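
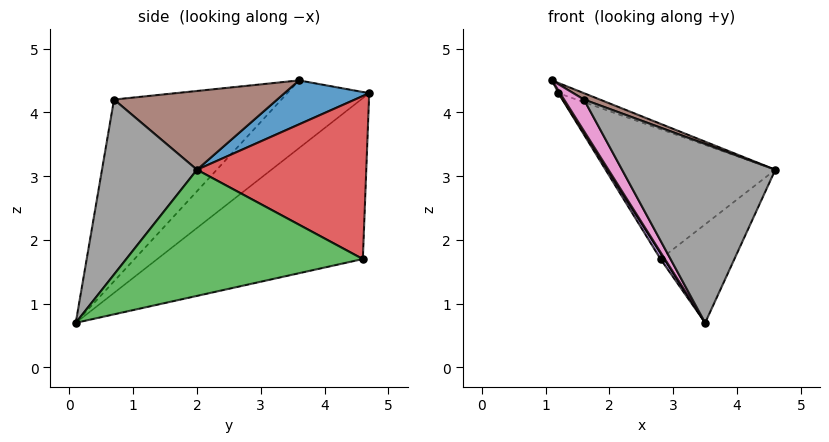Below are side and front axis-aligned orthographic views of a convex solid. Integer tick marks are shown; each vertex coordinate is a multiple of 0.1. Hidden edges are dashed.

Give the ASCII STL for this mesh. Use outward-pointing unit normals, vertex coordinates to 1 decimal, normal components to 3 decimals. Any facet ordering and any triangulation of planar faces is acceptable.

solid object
 facet normal 0.417 0.126 0.900
  outer loop
   vertex 1.2 4.7 4.3
   vertex 1.1 3.6 4.5
   vertex 4.6 2.0 3.1
  endloop
 endfacet
 facet normal -0.853 -0.017 -0.522
  outer loop
   vertex 1.2 4.7 4.3
   vertex 3.5 0.1 0.7
   vertex 1.1 3.6 4.5
  endloop
 endfacet
 facet normal 0.792 0.247 -0.559
  outer loop
   vertex 2.8 4.6 1.7
   vertex 4.6 2.0 3.1
   vertex 3.5 0.1 0.7
  endloop
 endfacet
 facet normal 0.654 0.656 0.377
  outer loop
   vertex 2.8 4.6 1.7
   vertex 1.2 4.7 4.3
   vertex 4.6 2.0 3.1
  endloop
 endfacet
 facet normal -0.852 -0.016 -0.524
  outer loop
   vertex 2.8 4.6 1.7
   vertex 3.5 0.1 0.7
   vertex 1.2 4.7 4.3
  endloop
 endfacet
 facet normal 0.357 -0.035 0.933
  outer loop
   vertex 1.6 0.7 4.2
   vertex 4.6 2.0 3.1
   vertex 1.1 3.6 4.5
  endloop
 endfacet
 facet normal -0.881 -0.104 -0.461
  outer loop
   vertex 1.6 0.7 4.2
   vertex 1.1 3.6 4.5
   vertex 3.5 0.1 0.7
  endloop
 endfacet
 facet normal 0.484 -0.780 0.396
  outer loop
   vertex 1.6 0.7 4.2
   vertex 3.5 0.1 0.7
   vertex 4.6 2.0 3.1
  endloop
 endfacet
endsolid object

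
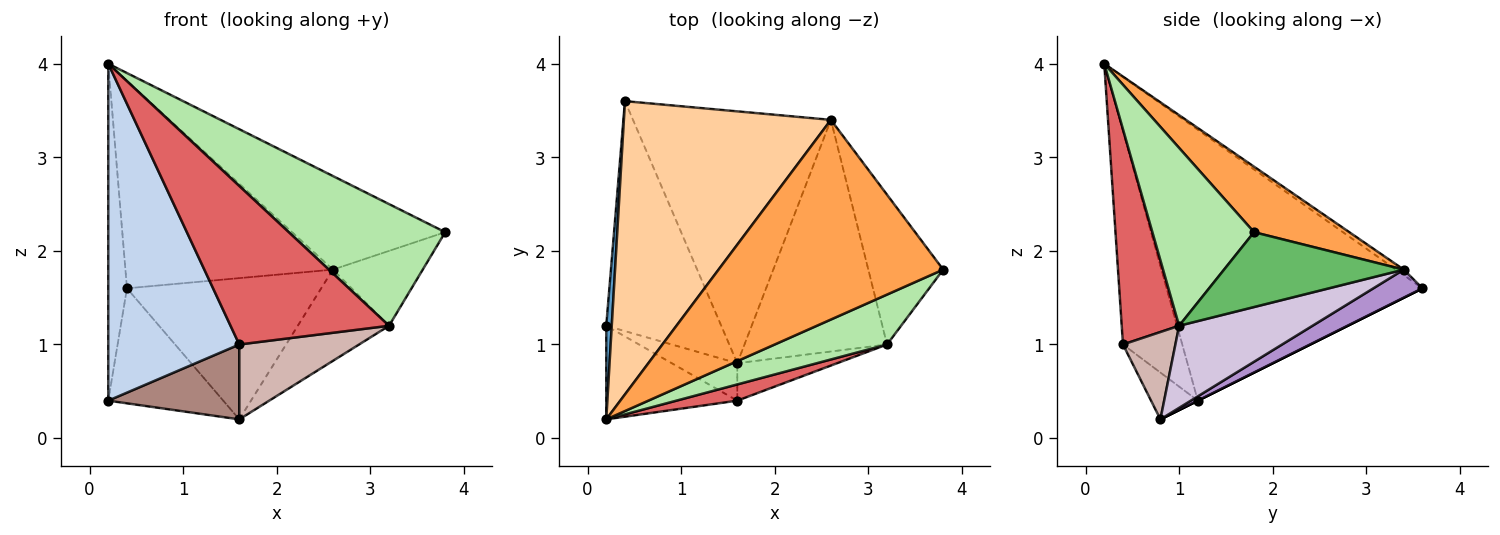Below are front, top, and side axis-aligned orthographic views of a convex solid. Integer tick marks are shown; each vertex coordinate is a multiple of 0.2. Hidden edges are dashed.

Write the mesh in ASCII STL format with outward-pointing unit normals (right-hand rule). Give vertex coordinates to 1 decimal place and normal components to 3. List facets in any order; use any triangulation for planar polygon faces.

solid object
 facet normal -0.997 0.073 0.020
  outer loop
   vertex 0.2 0.2 4.0
   vertex 0.4 3.6 1.6
   vertex 0.2 1.2 0.4
  endloop
 endfacet
 facet normal -0.400 -0.883 -0.245
  outer loop
   vertex 1.6 0.4 1.0
   vertex 0.2 0.2 4.0
   vertex 0.2 1.2 0.4
  endloop
 endfacet
 facet normal 0.255 0.410 0.875
  outer loop
   vertex 2.6 3.4 1.8
   vertex 0.2 0.2 4.0
   vertex 3.8 1.8 2.2
  endloop
 endfacet
 facet normal -0.022 0.577 0.816
  outer loop
   vertex 2.6 3.4 1.8
   vertex 0.4 3.6 1.6
   vertex 0.2 0.2 4.0
  endloop
 endfacet
 facet normal 0.667 0.333 -0.667
  outer loop
   vertex 3.2 1.0 1.2
   vertex 2.6 3.4 1.8
   vertex 3.8 1.8 2.2
  endloop
 endfacet
 facet normal 0.515 -0.793 0.325
  outer loop
   vertex 3.2 1.0 1.2
   vertex 3.8 1.8 2.2
   vertex 0.2 0.2 4.0
  endloop
 endfacet
 facet normal 0.339 -0.936 0.096
  outer loop
   vertex 3.2 1.0 1.2
   vertex 0.2 0.2 4.0
   vertex 1.6 0.4 1.0
  endloop
 endfacet
 facet normal 0.000 0.447 -0.894
  outer loop
   vertex 1.6 0.8 0.2
   vertex 0.2 1.2 0.4
   vertex 0.4 3.6 1.6
  endloop
 endfacet
 facet normal 0.123 0.485 -0.866
  outer loop
   vertex 1.6 0.8 0.2
   vertex 0.4 3.6 1.6
   vertex 2.6 3.4 1.8
  endloop
 endfacet
 facet normal 0.472 0.323 -0.820
  outer loop
   vertex 1.6 0.8 0.2
   vertex 2.6 3.4 1.8
   vertex 3.2 1.0 1.2
  endloop
 endfacet
 facet normal -0.304 -0.852 -0.426
  outer loop
   vertex 1.6 0.8 0.2
   vertex 1.6 0.4 1.0
   vertex 0.2 1.2 0.4
  endloop
 endfacet
 facet normal 0.364 -0.833 -0.416
  outer loop
   vertex 1.6 0.8 0.2
   vertex 3.2 1.0 1.2
   vertex 1.6 0.4 1.0
  endloop
 endfacet
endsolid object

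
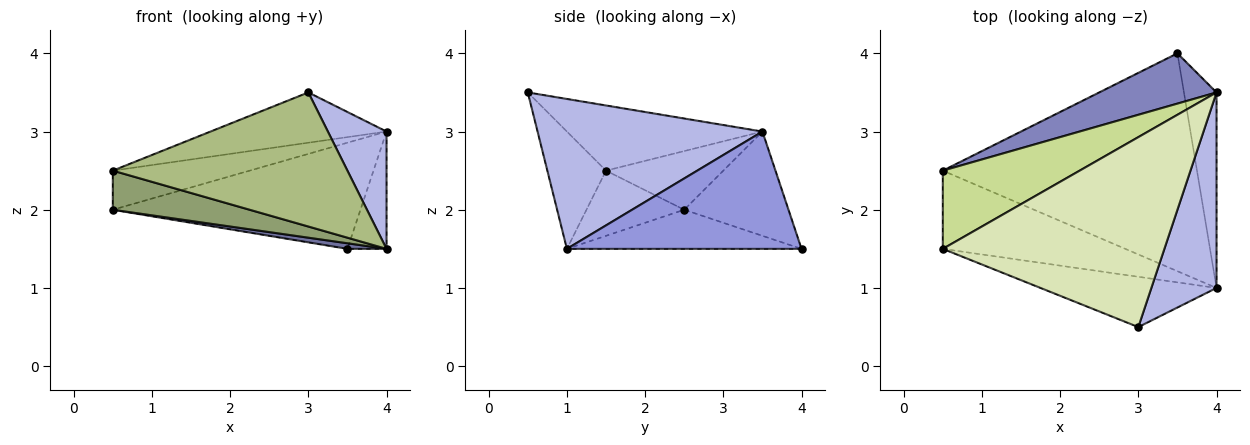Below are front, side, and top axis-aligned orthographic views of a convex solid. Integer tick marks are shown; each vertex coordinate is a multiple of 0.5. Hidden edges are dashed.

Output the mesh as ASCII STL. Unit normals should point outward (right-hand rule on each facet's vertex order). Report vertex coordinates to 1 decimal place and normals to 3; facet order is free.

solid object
 facet normal -0.152 -0.025 -0.988
  outer loop
   vertex 3.5 4.0 1.5
   vertex 4.0 1.0 1.5
   vertex 0.5 2.5 2.0
  endloop
 endfacet
 facet normal -0.356 0.845 0.400
  outer loop
   vertex 4.0 3.5 3.0
   vertex 3.5 4.0 1.5
   vertex 0.5 2.5 2.0
  endloop
 endfacet
 facet normal 0.951 0.159 -0.264
  outer loop
   vertex 4.0 3.5 3.0
   vertex 4.0 1.0 1.5
   vertex 3.5 4.0 1.5
  endloop
 endfacet
 facet normal 0.892 -0.233 0.388
  outer loop
   vertex 4.0 3.5 3.0
   vertex 3.0 0.5 3.5
   vertex 4.0 1.0 1.5
  endloop
 endfacet
 facet normal -0.304 -0.426 -0.852
  outer loop
   vertex 0.5 1.5 2.5
   vertex 0.5 2.5 2.0
   vertex 4.0 1.0 1.5
  endloop
 endfacet
 facet normal -0.228 -0.912 -0.342
  outer loop
   vertex 0.5 1.5 2.5
   vertex 4.0 1.0 1.5
   vertex 3.0 0.5 3.5
  endloop
 endfacet
 facet normal -0.358 0.418 0.835
  outer loop
   vertex 0.5 1.5 2.5
   vertex 4.0 3.5 3.0
   vertex 0.5 2.5 2.0
  endloop
 endfacet
 facet normal -0.273 0.246 0.930
  outer loop
   vertex 0.5 1.5 2.5
   vertex 3.0 0.5 3.5
   vertex 4.0 3.5 3.0
  endloop
 endfacet
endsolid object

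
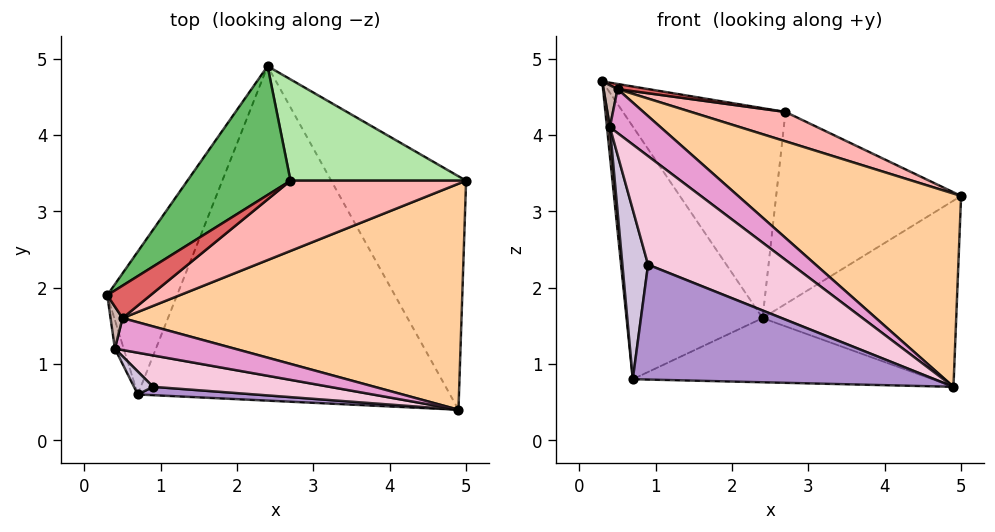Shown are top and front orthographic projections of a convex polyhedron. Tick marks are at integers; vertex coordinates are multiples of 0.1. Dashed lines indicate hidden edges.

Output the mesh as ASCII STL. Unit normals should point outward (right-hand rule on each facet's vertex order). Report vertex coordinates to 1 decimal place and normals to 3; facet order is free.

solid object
 facet normal 0.644 0.477 -0.598
  outer loop
   vertex 2.4 4.9 1.6
   vertex 5.0 3.4 3.2
   vertex 4.9 0.4 0.7
  endloop
 endfacet
 facet normal -0.892 0.394 -0.223
  outer loop
   vertex 0.7 0.6 0.8
   vertex 0.3 1.9 4.7
   vertex 2.4 4.9 1.6
  endloop
 endfacet
 facet normal -0.014 0.188 -0.982
  outer loop
   vertex 0.7 0.6 0.8
   vertex 2.4 4.9 1.6
   vertex 4.9 0.4 0.7
  endloop
 endfacet
 facet normal 0.445 -0.582 0.681
  outer loop
   vertex 0.5 1.6 4.6
   vertex 4.9 0.4 0.7
   vertex 5.0 3.4 3.2
  endloop
 endfacet
 facet normal -0.407 0.779 0.478
  outer loop
   vertex 2.7 3.4 4.3
   vertex 2.4 4.9 1.6
   vertex 0.3 1.9 4.7
  endloop
 endfacet
 facet normal 0.218 0.863 0.455
  outer loop
   vertex 2.7 3.4 4.3
   vertex 5.0 3.4 3.2
   vertex 2.4 4.9 1.6
  endloop
 endfacet
 facet normal 0.253 -0.150 0.956
  outer loop
   vertex 2.7 3.4 4.3
   vertex 0.3 1.9 4.7
   vertex 0.5 1.6 4.6
  endloop
 endfacet
 facet normal 0.404 -0.353 0.844
  outer loop
   vertex 2.7 3.4 4.3
   vertex 0.5 1.6 4.6
   vertex 5.0 3.4 3.2
  endloop
 endfacet
 facet normal -0.046 -0.996 0.073
  outer loop
   vertex 0.9 0.7 2.3
   vertex 0.7 0.6 0.8
   vertex 4.9 0.4 0.7
  endloop
 endfacet
 facet normal -0.454 -0.883 0.119
  outer loop
   vertex 0.4 1.2 4.1
   vertex 0.7 0.6 0.8
   vertex 0.9 0.7 2.3
  endloop
 endfacet
 facet normal -0.994 -0.076 -0.076
  outer loop
   vertex 0.4 1.2 4.1
   vertex 0.3 1.9 4.7
   vertex 0.7 0.6 0.8
  endloop
 endfacet
 facet normal -0.577 -0.577 0.577
  outer loop
   vertex 0.4 1.2 4.1
   vertex 0.5 1.6 4.6
   vertex 0.3 1.9 4.7
  endloop
 endfacet
 facet normal 0.287 -0.775 0.563
  outer loop
   vertex 0.4 1.2 4.1
   vertex 4.9 0.4 0.7
   vertex 0.5 1.6 4.6
  endloop
 endfacet
 facet normal 0.039 -0.960 0.277
  outer loop
   vertex 0.4 1.2 4.1
   vertex 0.9 0.7 2.3
   vertex 4.9 0.4 0.7
  endloop
 endfacet
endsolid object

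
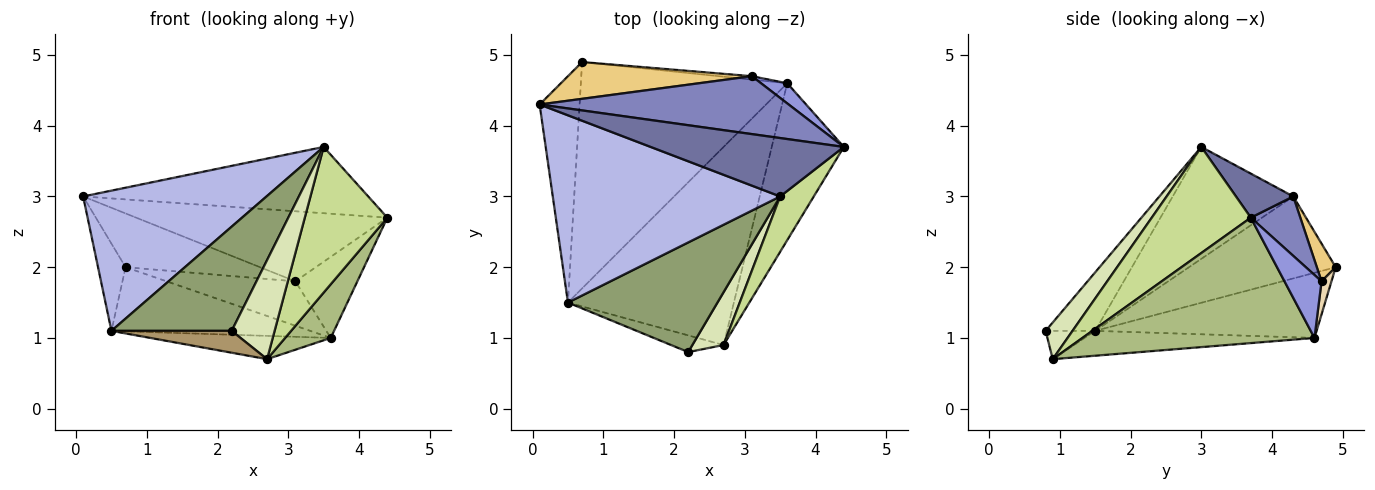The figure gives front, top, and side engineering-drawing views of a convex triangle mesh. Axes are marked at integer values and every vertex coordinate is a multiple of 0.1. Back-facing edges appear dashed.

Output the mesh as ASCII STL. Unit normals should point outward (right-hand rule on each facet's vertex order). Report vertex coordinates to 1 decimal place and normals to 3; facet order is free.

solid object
 facet normal 0.149 0.742 0.654
  outer loop
   vertex 3.5 3.0 3.7
   vertex 4.4 3.7 2.7
   vertex 0.1 4.3 3.0
  endloop
 endfacet
 facet normal 0.150 0.762 0.630
  outer loop
   vertex 3.1 4.7 1.8
   vertex 0.1 4.3 3.0
   vertex 4.4 3.7 2.7
  endloop
 endfacet
 facet normal 0.502 0.840 0.209
  outer loop
   vertex 3.1 4.7 1.8
   vertex 4.4 3.7 2.7
   vertex 3.6 4.6 1.0
  endloop
 endfacet
 facet normal -0.367 -0.558 0.745
  outer loop
   vertex 0.5 1.5 1.1
   vertex 3.5 3.0 3.7
   vertex 0.1 4.3 3.0
  endloop
 endfacet
 facet normal -0.273 -0.663 0.697
  outer loop
   vertex 0.5 1.5 1.1
   vertex 2.2 0.8 1.1
   vertex 3.5 3.0 3.7
  endloop
 endfacet
 facet normal 0.855 -0.168 -0.491
  outer loop
   vertex 2.7 0.9 0.7
   vertex 3.6 4.6 1.0
   vertex 4.4 3.7 2.7
  endloop
 endfacet
 facet normal 0.746 -0.622 0.236
  outer loop
   vertex 2.7 0.9 0.7
   vertex 4.4 3.7 2.7
   vertex 3.5 3.0 3.7
  endloop
 endfacet
 facet normal 0.484 -0.772 0.412
  outer loop
   vertex 2.7 0.9 0.7
   vertex 3.5 3.0 3.7
   vertex 2.2 0.8 1.1
  endloop
 endfacet
 facet normal -0.311 -0.755 -0.577
  outer loop
   vertex 2.7 0.9 0.7
   vertex 2.2 0.8 1.1
   vertex 0.5 1.5 1.1
  endloop
 endfacet
 facet normal -0.147 0.115 -0.982
  outer loop
   vertex 2.7 0.9 0.7
   vertex 0.5 1.5 1.1
   vertex 3.6 4.6 1.0
  endloop
 endfacet
 facet normal 0.115 0.820 0.561
  outer loop
   vertex 0.7 4.9 2.0
   vertex 0.1 4.3 3.0
   vertex 3.1 4.7 1.8
  endloop
 endfacet
 facet normal 0.076 0.994 -0.076
  outer loop
   vertex 0.7 4.9 2.0
   vertex 3.1 4.7 1.8
   vertex 3.6 4.6 1.0
  endloop
 endfacet
 facet normal -0.886 0.166 -0.432
  outer loop
   vertex 0.7 4.9 2.0
   vertex 0.5 1.5 1.1
   vertex 0.1 4.3 3.0
  endloop
 endfacet
 facet normal -0.290 0.261 -0.921
  outer loop
   vertex 0.7 4.9 2.0
   vertex 3.6 4.6 1.0
   vertex 0.5 1.5 1.1
  endloop
 endfacet
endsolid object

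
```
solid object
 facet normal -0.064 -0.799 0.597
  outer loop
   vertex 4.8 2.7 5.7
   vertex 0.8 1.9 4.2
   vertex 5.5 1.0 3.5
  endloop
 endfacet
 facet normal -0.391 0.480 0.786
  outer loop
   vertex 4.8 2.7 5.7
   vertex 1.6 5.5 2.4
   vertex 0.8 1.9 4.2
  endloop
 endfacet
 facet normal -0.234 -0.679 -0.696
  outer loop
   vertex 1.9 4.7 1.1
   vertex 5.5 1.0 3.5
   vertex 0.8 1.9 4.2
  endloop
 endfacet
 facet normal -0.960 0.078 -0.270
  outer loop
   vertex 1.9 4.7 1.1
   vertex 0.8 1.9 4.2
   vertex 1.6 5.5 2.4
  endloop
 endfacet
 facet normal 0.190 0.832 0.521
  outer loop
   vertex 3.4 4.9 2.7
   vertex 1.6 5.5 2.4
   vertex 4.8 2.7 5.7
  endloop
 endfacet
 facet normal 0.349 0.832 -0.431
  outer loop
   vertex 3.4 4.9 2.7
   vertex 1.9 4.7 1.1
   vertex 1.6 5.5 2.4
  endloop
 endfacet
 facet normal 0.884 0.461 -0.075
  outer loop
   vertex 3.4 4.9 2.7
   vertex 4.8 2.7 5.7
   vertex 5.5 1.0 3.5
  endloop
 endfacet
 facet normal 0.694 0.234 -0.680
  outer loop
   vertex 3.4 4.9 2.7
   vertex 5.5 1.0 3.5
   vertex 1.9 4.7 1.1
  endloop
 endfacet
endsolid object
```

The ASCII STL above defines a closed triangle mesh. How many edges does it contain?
12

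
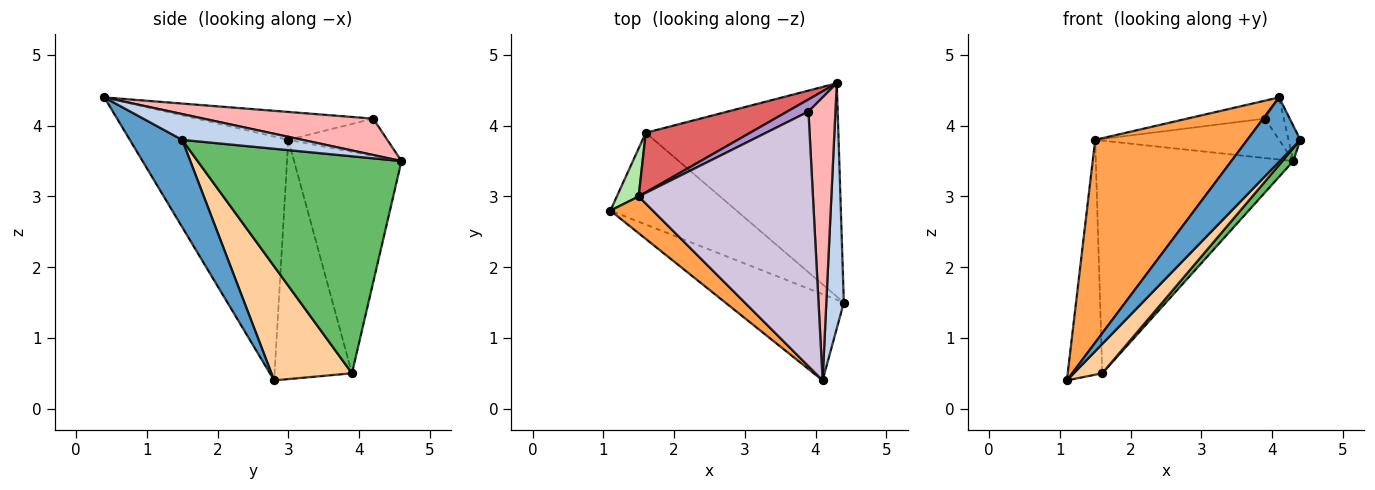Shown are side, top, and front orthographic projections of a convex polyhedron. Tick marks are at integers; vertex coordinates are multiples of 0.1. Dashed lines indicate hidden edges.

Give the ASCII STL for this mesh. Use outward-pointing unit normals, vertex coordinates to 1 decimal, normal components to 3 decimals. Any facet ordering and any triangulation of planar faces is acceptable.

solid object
 facet normal 0.508 -0.515 -0.690
  outer loop
   vertex 4.1 0.4 4.4
   vertex 1.1 2.8 0.4
   vertex 4.4 1.5 3.8
  endloop
 endfacet
 facet normal 0.824 0.081 0.560
  outer loop
   vertex 4.1 0.4 4.4
   vertex 4.4 1.5 3.8
   vertex 4.3 4.6 3.5
  endloop
 endfacet
 facet normal -0.716 -0.687 0.125
  outer loop
   vertex 1.5 3.0 3.8
   vertex 1.1 2.8 0.4
   vertex 4.1 0.4 4.4
  endloop
 endfacet
 facet normal 0.653 -0.231 -0.722
  outer loop
   vertex 1.6 3.9 0.5
   vertex 4.4 1.5 3.8
   vertex 1.1 2.8 0.4
  endloop
 endfacet
 facet normal 0.747 -0.040 -0.663
  outer loop
   vertex 1.6 3.9 0.5
   vertex 4.3 4.6 3.5
   vertex 4.4 1.5 3.8
  endloop
 endfacet
 facet normal -0.910 0.406 0.083
  outer loop
   vertex 1.6 3.9 0.5
   vertex 1.1 2.8 0.4
   vertex 1.5 3.0 3.8
  endloop
 endfacet
 facet normal -0.466 0.857 0.220
  outer loop
   vertex 1.6 3.9 0.5
   vertex 1.5 3.0 3.8
   vertex 4.3 4.6 3.5
  endloop
 endfacet
 facet normal 0.800 0.089 0.593
  outer loop
   vertex 3.9 4.2 4.1
   vertex 4.1 0.4 4.4
   vertex 4.3 4.6 3.5
  endloop
 endfacet
 facet normal -0.458 0.850 0.261
  outer loop
   vertex 3.9 4.2 4.1
   vertex 4.3 4.6 3.5
   vertex 1.5 3.0 3.8
  endloop
 endfacet
 facet normal -0.158 0.069 0.985
  outer loop
   vertex 3.9 4.2 4.1
   vertex 1.5 3.0 3.8
   vertex 4.1 0.4 4.4
  endloop
 endfacet
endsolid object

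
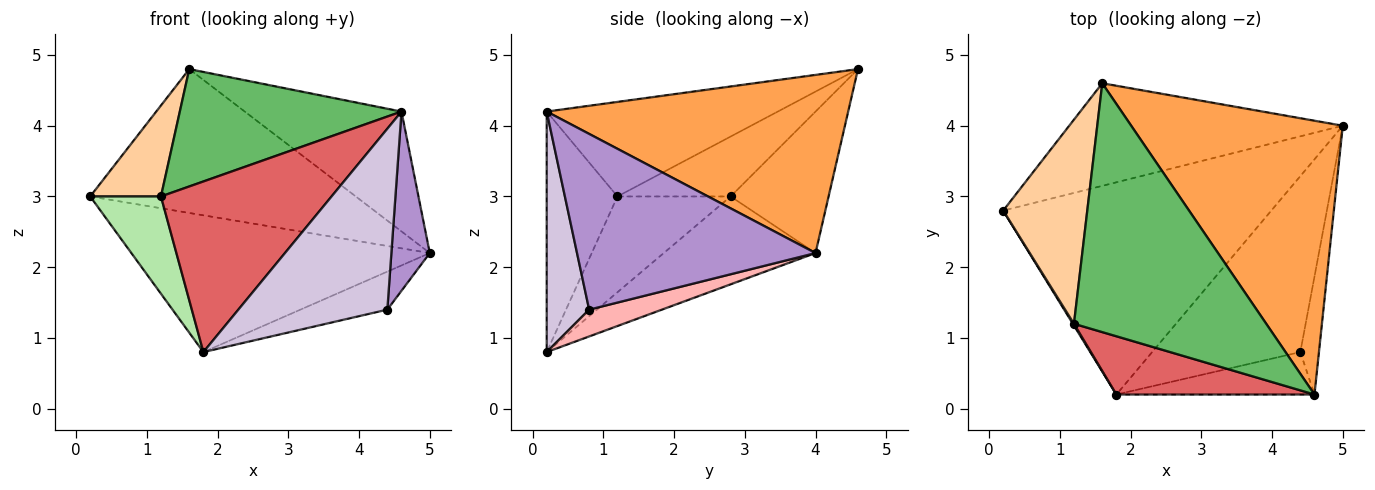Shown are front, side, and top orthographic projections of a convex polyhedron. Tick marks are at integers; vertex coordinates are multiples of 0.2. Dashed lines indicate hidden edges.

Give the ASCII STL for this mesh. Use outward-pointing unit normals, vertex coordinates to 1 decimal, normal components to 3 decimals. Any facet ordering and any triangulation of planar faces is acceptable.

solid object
 facet normal -0.266 0.522 -0.810
  outer loop
   vertex 1.8 0.2 0.8
   vertex 0.2 2.8 3.0
   vertex 5.0 4.0 2.2
  endloop
 endfacet
 facet normal -0.288 0.780 -0.556
  outer loop
   vertex 1.6 4.6 4.8
   vertex 5.0 4.0 2.2
   vertex 0.2 2.8 3.0
  endloop
 endfacet
 facet normal 0.611 0.317 0.725
  outer loop
   vertex 4.6 0.2 4.2
   vertex 5.0 4.0 2.2
   vertex 1.6 4.6 4.8
  endloop
 endfacet
 facet normal -0.546 -0.341 0.765
  outer loop
   vertex 1.2 1.2 3.0
   vertex 1.6 4.6 4.8
   vertex 0.2 2.8 3.0
  endloop
 endfacet
 facet normal -0.406 -0.390 0.826
  outer loop
   vertex 1.2 1.2 3.0
   vertex 4.6 0.2 4.2
   vertex 1.6 4.6 4.8
  endloop
 endfacet
 facet normal -0.848 -0.530 0.010
  outer loop
   vertex 1.2 1.2 3.0
   vertex 0.2 2.8 3.0
   vertex 1.8 0.2 0.8
  endloop
 endfacet
 facet normal -0.365 -0.881 0.301
  outer loop
   vertex 1.2 1.2 3.0
   vertex 1.8 0.2 0.8
   vertex 4.6 0.2 4.2
  endloop
 endfacet
 facet normal 0.174 0.208 -0.963
  outer loop
   vertex 4.4 0.8 1.4
   vertex 1.8 0.2 0.8
   vertex 5.0 4.0 2.2
  endloop
 endfacet
 facet normal 0.982 -0.158 -0.104
  outer loop
   vertex 4.4 0.8 1.4
   vertex 5.0 4.0 2.2
   vertex 4.6 0.2 4.2
  endloop
 endfacet
 facet normal 0.267 -0.938 -0.220
  outer loop
   vertex 4.4 0.8 1.4
   vertex 4.6 0.2 4.2
   vertex 1.8 0.2 0.8
  endloop
 endfacet
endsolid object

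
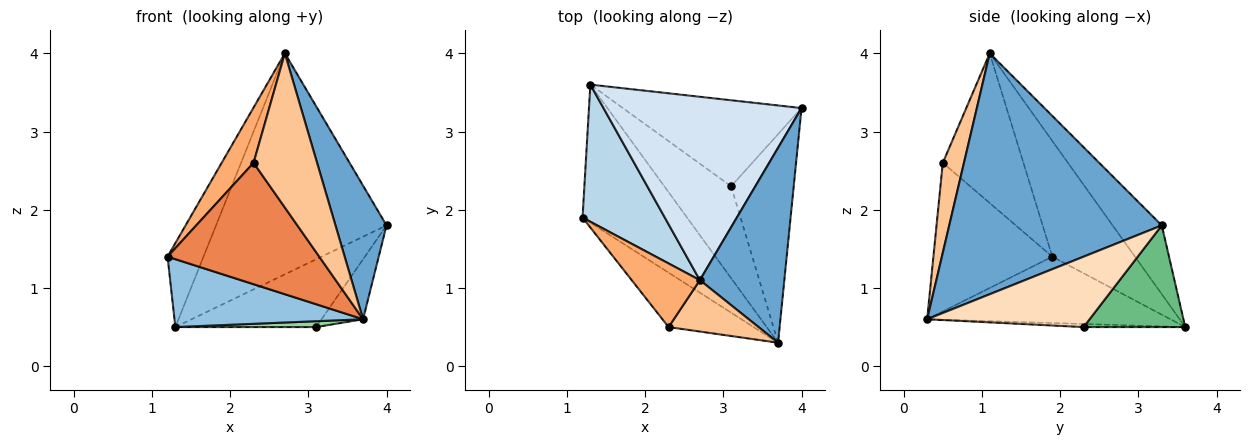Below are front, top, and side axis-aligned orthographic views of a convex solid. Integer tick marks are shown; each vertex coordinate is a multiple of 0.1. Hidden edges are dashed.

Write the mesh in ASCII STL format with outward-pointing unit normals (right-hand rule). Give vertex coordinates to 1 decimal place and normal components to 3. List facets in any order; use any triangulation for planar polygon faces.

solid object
 facet normal 0.920 -0.221 0.323
  outer loop
   vertex 2.7 1.1 4.0
   vertex 3.7 0.3 0.6
   vertex 4.0 3.3 1.8
  endloop
 endfacet
 facet normal -0.495 -0.384 -0.780
  outer loop
   vertex 1.3 3.6 0.5
   vertex 3.7 0.3 0.6
   vertex 1.2 1.9 1.4
  endloop
 endfacet
 facet normal -0.768 0.334 0.546
  outer loop
   vertex 1.3 3.6 0.5
   vertex 1.2 1.9 1.4
   vertex 2.7 1.1 4.0
  endloop
 endfacet
 facet normal -0.217 0.751 0.623
  outer loop
   vertex 1.3 3.6 0.5
   vertex 2.7 1.1 4.0
   vertex 4.0 3.3 1.8
  endloop
 endfacet
 facet normal -0.582 -0.742 -0.333
  outer loop
   vertex 2.3 0.5 2.6
   vertex 1.2 1.9 1.4
   vertex 3.7 0.3 0.6
  endloop
 endfacet
 facet normal -0.856 -0.339 0.390
  outer loop
   vertex 2.3 0.5 2.6
   vertex 2.7 1.1 4.0
   vertex 1.2 1.9 1.4
  endloop
 endfacet
 facet normal 0.302 -0.905 0.302
  outer loop
   vertex 2.3 0.5 2.6
   vertex 3.7 0.3 0.6
   vertex 2.7 1.1 4.0
  endloop
 endfacet
 facet normal 0.734 0.188 -0.653
  outer loop
   vertex 3.1 2.3 0.5
   vertex 4.0 3.3 1.8
   vertex 3.7 0.3 0.6
  endloop
 endfacet
 facet normal 0.408 0.565 -0.717
  outer loop
   vertex 3.1 2.3 0.5
   vertex 1.3 3.6 0.5
   vertex 4.0 3.3 1.8
  endloop
 endfacet
 facet normal -0.046 -0.064 -0.997
  outer loop
   vertex 3.1 2.3 0.5
   vertex 3.7 0.3 0.6
   vertex 1.3 3.6 0.5
  endloop
 endfacet
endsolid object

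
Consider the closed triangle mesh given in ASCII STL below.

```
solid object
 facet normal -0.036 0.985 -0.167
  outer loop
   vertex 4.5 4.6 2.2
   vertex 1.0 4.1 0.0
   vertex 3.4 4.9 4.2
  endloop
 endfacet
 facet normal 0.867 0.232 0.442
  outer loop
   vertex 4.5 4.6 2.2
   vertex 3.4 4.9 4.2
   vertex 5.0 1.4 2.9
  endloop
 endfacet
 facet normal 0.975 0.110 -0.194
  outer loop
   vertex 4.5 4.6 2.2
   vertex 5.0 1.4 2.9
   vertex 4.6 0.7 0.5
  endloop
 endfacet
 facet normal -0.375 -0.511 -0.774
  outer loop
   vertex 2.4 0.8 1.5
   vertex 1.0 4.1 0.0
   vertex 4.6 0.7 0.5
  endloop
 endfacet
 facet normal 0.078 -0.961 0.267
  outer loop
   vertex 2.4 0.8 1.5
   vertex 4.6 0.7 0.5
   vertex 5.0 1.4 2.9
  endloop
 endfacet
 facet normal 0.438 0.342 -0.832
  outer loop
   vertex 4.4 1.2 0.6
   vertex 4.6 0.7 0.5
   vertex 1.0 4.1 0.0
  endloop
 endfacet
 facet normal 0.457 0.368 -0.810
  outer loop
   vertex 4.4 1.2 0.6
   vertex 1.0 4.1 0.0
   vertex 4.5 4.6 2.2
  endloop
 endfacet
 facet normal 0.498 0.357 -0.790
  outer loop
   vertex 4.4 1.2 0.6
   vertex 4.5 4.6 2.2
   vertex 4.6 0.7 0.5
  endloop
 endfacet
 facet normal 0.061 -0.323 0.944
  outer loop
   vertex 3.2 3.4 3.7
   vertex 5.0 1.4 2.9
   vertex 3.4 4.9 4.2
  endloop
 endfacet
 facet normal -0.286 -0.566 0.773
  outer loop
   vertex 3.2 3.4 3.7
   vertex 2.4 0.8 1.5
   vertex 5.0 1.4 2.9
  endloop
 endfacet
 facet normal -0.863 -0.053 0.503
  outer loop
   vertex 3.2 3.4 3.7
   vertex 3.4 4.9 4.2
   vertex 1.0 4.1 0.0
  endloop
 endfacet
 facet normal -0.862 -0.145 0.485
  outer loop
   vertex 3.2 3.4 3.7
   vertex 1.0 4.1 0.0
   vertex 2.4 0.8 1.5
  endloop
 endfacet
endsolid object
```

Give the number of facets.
12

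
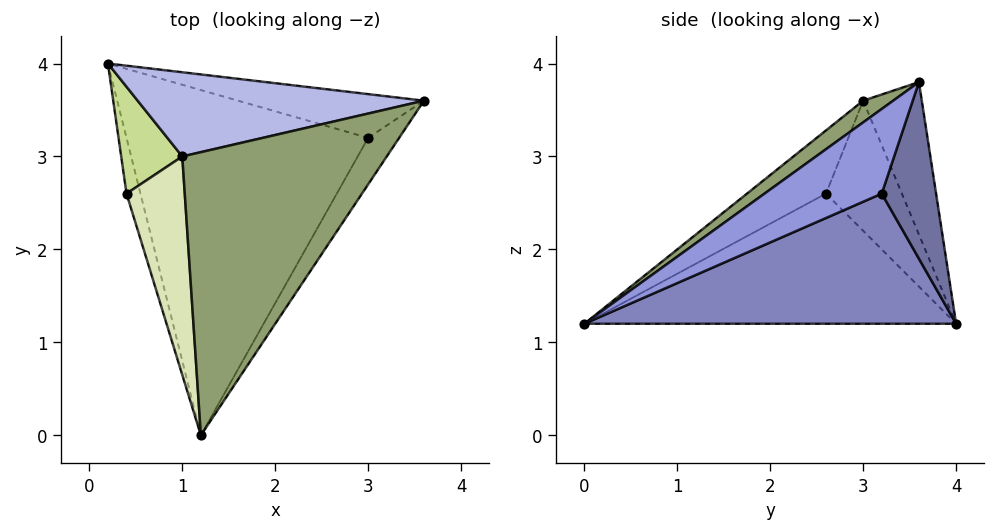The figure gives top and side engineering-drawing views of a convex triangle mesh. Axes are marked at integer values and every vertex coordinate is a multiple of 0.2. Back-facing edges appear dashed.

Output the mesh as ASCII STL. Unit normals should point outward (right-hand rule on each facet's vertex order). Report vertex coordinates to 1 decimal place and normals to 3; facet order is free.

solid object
 facet normal 0.454 0.752 -0.478
  outer loop
   vertex 3.0 3.2 2.6
   vertex 0.2 4.0 1.2
   vertex 3.6 3.6 3.8
  endloop
 endfacet
 facet normal 0.471 0.118 -0.874
  outer loop
   vertex 3.0 3.2 2.6
   vertex 1.2 0.0 1.2
   vertex 0.2 4.0 1.2
  endloop
 endfacet
 facet normal 0.878 -0.354 -0.321
  outer loop
   vertex 3.0 3.2 2.6
   vertex 3.6 3.6 3.8
   vertex 1.2 0.0 1.2
  endloop
 endfacet
 facet normal -0.234 0.867 0.439
  outer loop
   vertex 1.0 3.0 3.6
   vertex 3.6 3.6 3.8
   vertex 0.2 4.0 1.2
  endloop
 endfacet
 facet normal 0.083 -0.619 0.781
  outer loop
   vertex 1.0 3.0 3.6
   vertex 1.2 0.0 1.2
   vertex 3.6 3.6 3.8
  endloop
 endfacet
 facet normal -0.965 -0.241 -0.103
  outer loop
   vertex 0.4 2.6 2.6
   vertex 0.2 4.0 1.2
   vertex 1.2 0.0 1.2
  endloop
 endfacet
 facet normal -0.868 0.283 0.407
  outer loop
   vertex 0.4 2.6 2.6
   vertex 1.0 3.0 3.6
   vertex 0.2 4.0 1.2
  endloop
 endfacet
 facet normal -0.633 -0.509 0.583
  outer loop
   vertex 0.4 2.6 2.6
   vertex 1.2 0.0 1.2
   vertex 1.0 3.0 3.6
  endloop
 endfacet
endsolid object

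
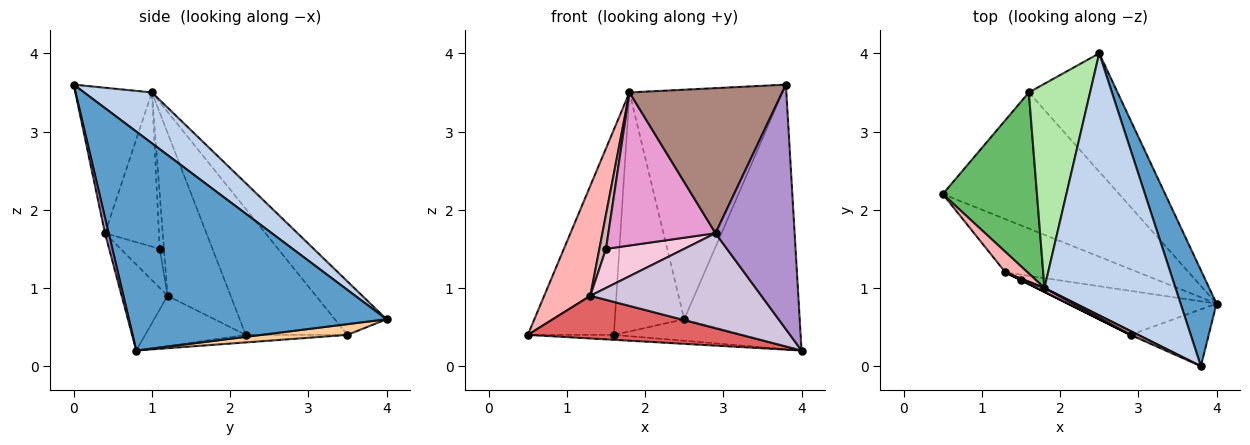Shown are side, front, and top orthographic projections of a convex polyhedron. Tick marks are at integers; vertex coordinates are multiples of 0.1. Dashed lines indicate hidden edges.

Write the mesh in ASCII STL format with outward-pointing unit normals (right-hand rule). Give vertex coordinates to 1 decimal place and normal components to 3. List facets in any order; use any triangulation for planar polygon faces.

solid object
 facet normal 0.902 0.404 0.148
  outer loop
   vertex 3.8 0.0 3.6
   vertex 4.0 0.8 0.2
   vertex 2.5 4.0 0.6
  endloop
 endfacet
 facet normal 0.280 0.633 0.722
  outer loop
   vertex 1.8 1.0 3.5
   vertex 3.8 0.0 3.6
   vertex 2.5 4.0 0.6
  endloop
 endfacet
 facet normal -0.043 0.036 -0.998
  outer loop
   vertex 1.6 3.5 0.4
   vertex 4.0 0.8 0.2
   vertex 0.5 2.2 0.4
  endloop
 endfacet
 facet normal 0.118 0.178 -0.977
  outer loop
   vertex 1.6 3.5 0.4
   vertex 2.5 4.0 0.6
   vertex 4.0 0.8 0.2
  endloop
 endfacet
 facet normal -0.663 0.561 0.495
  outer loop
   vertex 1.6 3.5 0.4
   vertex 0.5 2.2 0.4
   vertex 1.8 1.0 3.5
  endloop
 endfacet
 facet normal -0.493 0.661 0.565
  outer loop
   vertex 1.6 3.5 0.4
   vertex 1.8 1.0 3.5
   vertex 2.5 4.0 0.6
  endloop
 endfacet
 facet normal -0.283 -0.600 -0.748
  outer loop
   vertex 1.3 1.2 0.9
   vertex 0.5 2.2 0.4
   vertex 4.0 0.8 0.2
  endloop
 endfacet
 facet normal -0.802 -0.587 0.109
  outer loop
   vertex 1.3 1.2 0.9
   vertex 1.8 1.0 3.5
   vertex 0.5 2.2 0.4
  endloop
 endfacet
 facet normal 0.045 -0.973 -0.226
  outer loop
   vertex 2.9 0.4 1.7
   vertex 4.0 0.8 0.2
   vertex 3.8 0.0 3.6
  endloop
 endfacet
 facet normal -0.237 -0.882 -0.409
  outer loop
   vertex 2.9 0.4 1.7
   vertex 1.3 1.2 0.9
   vertex 4.0 0.8 0.2
  endloop
 endfacet
 facet normal -0.448 -0.894 0.024
  outer loop
   vertex 2.9 0.4 1.7
   vertex 3.8 0.0 3.6
   vertex 1.8 1.0 3.5
  endloop
 endfacet
 facet normal -0.536 -0.843 0.038
  outer loop
   vertex 1.5 1.1 1.5
   vertex 1.8 1.0 3.5
   vertex 1.3 1.2 0.9
  endloop
 endfacet
 facet normal -0.450 -0.893 0.023
  outer loop
   vertex 1.5 1.1 1.5
   vertex 2.9 0.4 1.7
   vertex 1.8 1.0 3.5
  endloop
 endfacet
 facet normal -0.447 -0.894 0.000
  outer loop
   vertex 1.5 1.1 1.5
   vertex 1.3 1.2 0.9
   vertex 2.9 0.4 1.7
  endloop
 endfacet
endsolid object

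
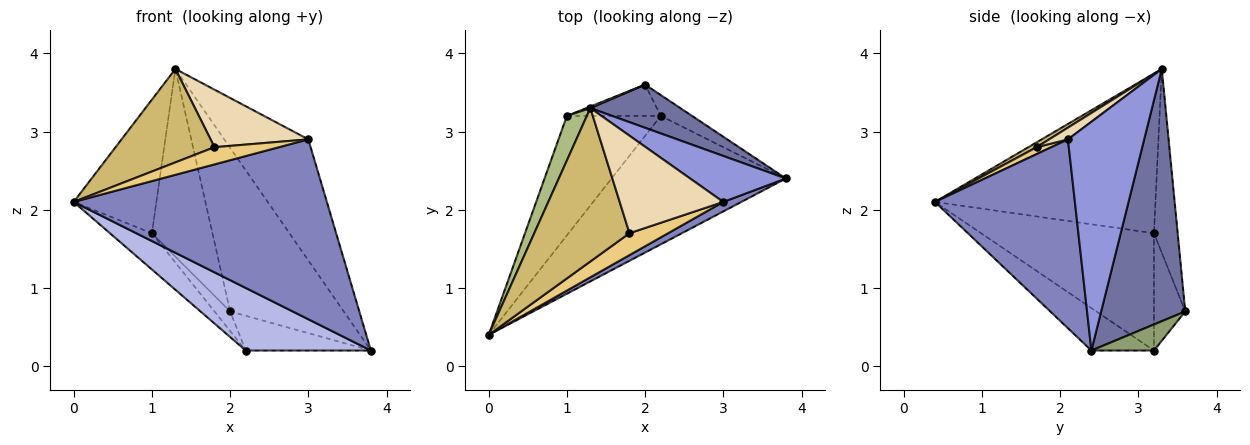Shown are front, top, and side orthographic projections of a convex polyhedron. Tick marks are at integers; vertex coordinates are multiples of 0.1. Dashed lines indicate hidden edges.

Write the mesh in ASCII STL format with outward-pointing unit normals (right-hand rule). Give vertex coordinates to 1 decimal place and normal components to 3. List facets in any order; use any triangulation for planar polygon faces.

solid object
 facet normal 0.582 0.786 0.207
  outer loop
   vertex 2.0 3.6 0.7
   vertex 1.3 3.3 3.8
   vertex 3.8 2.4 0.2
  endloop
 endfacet
 facet normal 0.483 -0.874 0.046
  outer loop
   vertex 3.0 2.1 2.9
   vertex 0.0 0.4 2.1
   vertex 3.8 2.4 0.2
  endloop
 endfacet
 facet normal 0.647 0.713 0.271
  outer loop
   vertex 3.0 2.1 2.9
   vertex 3.8 2.4 0.2
   vertex 1.3 3.3 3.8
  endloop
 endfacet
 facet normal -0.214 -0.428 -0.878
  outer loop
   vertex 2.2 3.2 0.2
   vertex 3.8 2.4 0.2
   vertex 0.0 0.4 2.1
  endloop
 endfacet
 facet normal 0.394 0.788 -0.473
  outer loop
   vertex 2.2 3.2 0.2
   vertex 2.0 3.6 0.7
   vertex 3.8 2.4 0.2
  endloop
 endfacet
 facet normal -0.930 0.349 0.116
  outer loop
   vertex 1.0 3.2 1.7
   vertex 0.0 0.4 2.1
   vertex 1.3 3.3 3.8
  endloop
 endfacet
 facet normal -0.365 0.931 0.008
  outer loop
   vertex 1.0 3.2 1.7
   vertex 1.3 3.3 3.8
   vertex 2.0 3.6 0.7
  endloop
 endfacet
 facet normal -0.767 0.186 -0.614
  outer loop
   vertex 1.0 3.2 1.7
   vertex 2.2 3.2 0.2
   vertex 0.0 0.4 2.1
  endloop
 endfacet
 facet normal -0.727 0.364 -0.582
  outer loop
   vertex 1.0 3.2 1.7
   vertex 2.0 3.6 0.7
   vertex 2.2 3.2 0.2
  endloop
 endfacet
 facet normal 0.044 -0.520 0.853
  outer loop
   vertex 1.8 1.7 2.8
   vertex 1.3 3.3 3.8
   vertex 0.0 0.4 2.1
  endloop
 endfacet
 facet normal 0.139 -0.612 0.779
  outer loop
   vertex 1.8 1.7 2.8
   vertex 0.0 0.4 2.1
   vertex 3.0 2.1 2.9
  endloop
 endfacet
 facet normal 0.097 -0.506 0.857
  outer loop
   vertex 1.8 1.7 2.8
   vertex 3.0 2.1 2.9
   vertex 1.3 3.3 3.8
  endloop
 endfacet
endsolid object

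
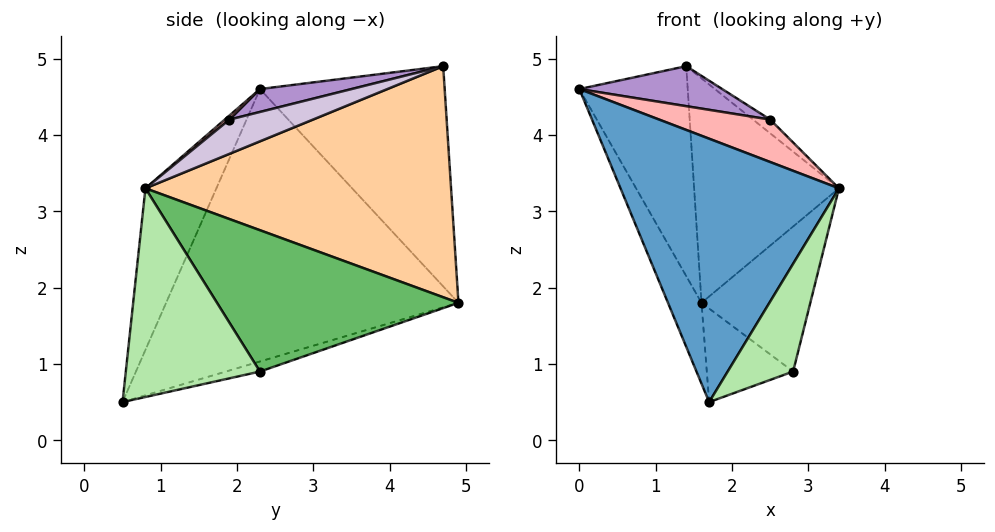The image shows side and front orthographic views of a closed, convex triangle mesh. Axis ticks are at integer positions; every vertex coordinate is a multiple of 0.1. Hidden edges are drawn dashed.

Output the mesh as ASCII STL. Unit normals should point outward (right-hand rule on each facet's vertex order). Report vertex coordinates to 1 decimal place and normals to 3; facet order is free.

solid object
 facet normal -0.297 -0.914 0.278
  outer loop
   vertex 1.7 0.5 0.5
   vertex 3.4 0.8 3.3
   vertex 0.0 2.3 4.6
  endloop
 endfacet
 facet normal -0.902 0.103 -0.419
  outer loop
   vertex 1.7 0.5 0.5
   vertex 0.0 2.3 4.6
   vertex 1.6 4.9 1.8
  endloop
 endfacet
 facet normal -0.862 0.506 -0.023
  outer loop
   vertex 1.4 4.7 4.9
   vertex 1.6 4.9 1.8
   vertex 0.0 2.3 4.6
  endloop
 endfacet
 facet normal 0.900 0.427 0.086
  outer loop
   vertex 1.4 4.7 4.9
   vertex 3.4 0.8 3.3
   vertex 1.6 4.9 1.8
  endloop
 endfacet
 facet normal 0.911 0.411 0.029
  outer loop
   vertex 2.8 2.3 0.9
   vertex 1.6 4.9 1.8
   vertex 3.4 0.8 3.3
  endloop
 endfacet
 facet normal 0.804 -0.392 -0.446
  outer loop
   vertex 2.8 2.3 0.9
   vertex 3.4 0.8 3.3
   vertex 1.7 0.5 0.5
  endloop
 endfacet
 facet normal -0.110 0.279 -0.954
  outer loop
   vertex 2.8 2.3 0.9
   vertex 1.7 0.5 0.5
   vertex 1.6 4.9 1.8
  endloop
 endfacet
 facet normal 0.026 -0.620 0.784
  outer loop
   vertex 2.5 1.9 4.2
   vertex 0.0 2.3 4.6
   vertex 3.4 0.8 3.3
  endloop
 endfacet
 facet normal 0.125 -0.194 0.973
  outer loop
   vertex 2.5 1.9 4.2
   vertex 1.4 4.7 4.9
   vertex 0.0 2.3 4.6
  endloop
 endfacet
 facet normal 0.790 0.162 0.591
  outer loop
   vertex 2.5 1.9 4.2
   vertex 3.4 0.8 3.3
   vertex 1.4 4.7 4.9
  endloop
 endfacet
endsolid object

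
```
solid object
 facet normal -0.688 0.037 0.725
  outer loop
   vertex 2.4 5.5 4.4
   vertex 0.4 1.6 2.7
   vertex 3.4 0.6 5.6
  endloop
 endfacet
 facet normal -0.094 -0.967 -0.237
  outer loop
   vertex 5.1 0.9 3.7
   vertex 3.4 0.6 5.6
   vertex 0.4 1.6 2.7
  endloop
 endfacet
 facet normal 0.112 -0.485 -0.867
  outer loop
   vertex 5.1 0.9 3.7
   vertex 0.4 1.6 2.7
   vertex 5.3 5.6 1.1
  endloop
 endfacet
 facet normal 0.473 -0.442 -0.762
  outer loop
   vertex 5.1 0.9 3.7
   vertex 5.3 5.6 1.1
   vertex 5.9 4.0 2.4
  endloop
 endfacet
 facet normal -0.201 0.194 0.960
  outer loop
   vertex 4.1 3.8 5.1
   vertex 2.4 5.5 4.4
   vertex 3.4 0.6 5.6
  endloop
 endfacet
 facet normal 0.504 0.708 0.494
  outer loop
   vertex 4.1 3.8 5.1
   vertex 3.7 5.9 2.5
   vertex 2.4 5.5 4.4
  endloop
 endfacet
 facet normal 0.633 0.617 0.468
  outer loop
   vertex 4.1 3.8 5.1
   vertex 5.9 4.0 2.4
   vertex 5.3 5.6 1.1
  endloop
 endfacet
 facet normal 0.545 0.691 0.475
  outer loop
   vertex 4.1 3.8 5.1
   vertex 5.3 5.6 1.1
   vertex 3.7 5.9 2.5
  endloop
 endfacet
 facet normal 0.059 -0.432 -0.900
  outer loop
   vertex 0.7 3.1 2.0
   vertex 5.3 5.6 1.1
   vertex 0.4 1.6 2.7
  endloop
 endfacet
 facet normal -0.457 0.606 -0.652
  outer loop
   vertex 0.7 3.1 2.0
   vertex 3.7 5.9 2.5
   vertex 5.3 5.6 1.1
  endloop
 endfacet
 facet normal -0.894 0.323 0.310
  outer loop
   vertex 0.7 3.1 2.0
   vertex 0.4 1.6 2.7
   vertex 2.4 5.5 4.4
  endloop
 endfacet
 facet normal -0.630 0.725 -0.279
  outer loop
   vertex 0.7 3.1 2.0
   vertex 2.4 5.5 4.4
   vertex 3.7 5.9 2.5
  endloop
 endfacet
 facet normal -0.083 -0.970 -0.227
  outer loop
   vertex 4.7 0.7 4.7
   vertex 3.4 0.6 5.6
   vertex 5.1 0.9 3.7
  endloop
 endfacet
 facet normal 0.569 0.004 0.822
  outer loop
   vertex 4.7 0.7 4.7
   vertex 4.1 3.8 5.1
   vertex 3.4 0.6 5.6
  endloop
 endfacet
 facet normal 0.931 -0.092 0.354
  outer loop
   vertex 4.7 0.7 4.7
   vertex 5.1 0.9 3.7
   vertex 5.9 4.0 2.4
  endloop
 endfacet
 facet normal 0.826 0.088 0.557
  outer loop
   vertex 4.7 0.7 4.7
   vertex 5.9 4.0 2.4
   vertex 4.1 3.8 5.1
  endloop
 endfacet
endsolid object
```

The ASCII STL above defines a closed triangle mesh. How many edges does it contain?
24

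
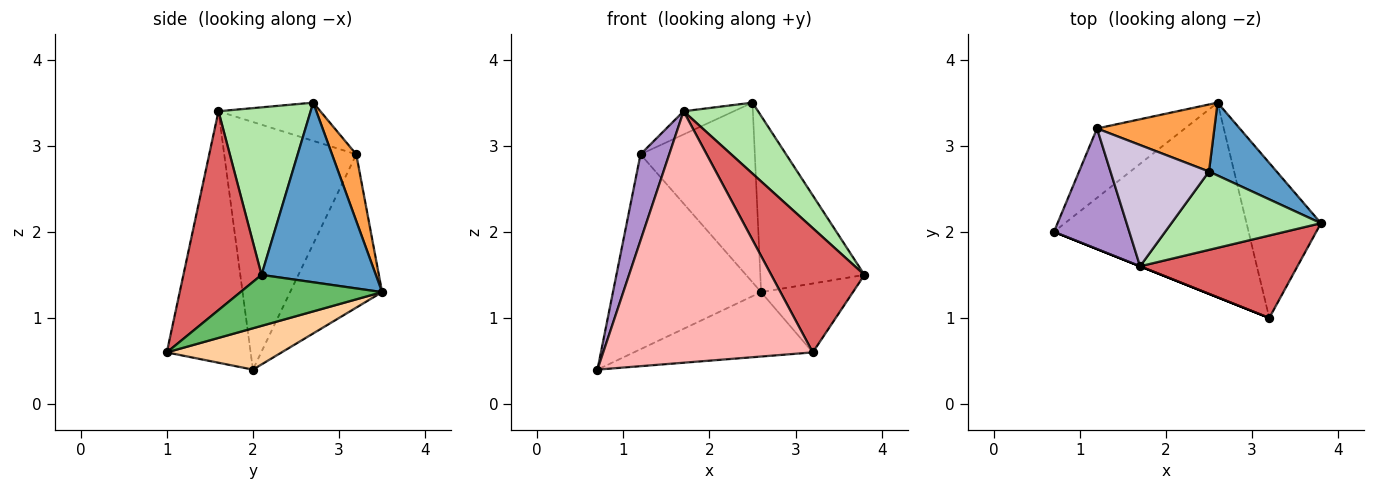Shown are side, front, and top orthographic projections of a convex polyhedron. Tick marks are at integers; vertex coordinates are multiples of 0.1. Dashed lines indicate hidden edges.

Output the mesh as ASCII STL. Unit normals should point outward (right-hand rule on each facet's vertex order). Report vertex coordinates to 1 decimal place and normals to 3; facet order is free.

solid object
 facet normal 0.712 0.649 0.268
  outer loop
   vertex 2.5 2.7 3.5
   vertex 3.8 2.1 1.5
   vertex 2.6 3.5 1.3
  endloop
 endfacet
 facet normal -0.505 0.813 -0.289
  outer loop
   vertex 1.2 3.2 2.9
   vertex 2.6 3.5 1.3
   vertex 0.7 2.0 0.4
  endloop
 endfacet
 facet normal 0.195 0.919 0.343
  outer loop
   vertex 1.2 3.2 2.9
   vertex 2.5 2.7 3.5
   vertex 2.6 3.5 1.3
  endloop
 endfacet
 facet normal 0.198 0.308 -0.931
  outer loop
   vertex 3.2 1.0 0.6
   vertex 0.7 2.0 0.4
   vertex 2.6 3.5 1.3
  endloop
 endfacet
 facet normal 0.531 0.344 -0.775
  outer loop
   vertex 3.2 1.0 0.6
   vertex 2.6 3.5 1.3
   vertex 3.8 2.1 1.5
  endloop
 endfacet
 facet normal 0.639 -0.516 0.570
  outer loop
   vertex 1.7 1.6 3.4
   vertex 3.8 2.1 1.5
   vertex 2.5 2.7 3.5
  endloop
 endfacet
 facet normal 0.573 -0.683 0.453
  outer loop
   vertex 1.7 1.6 3.4
   vertex 3.2 1.0 0.6
   vertex 3.8 2.1 1.5
  endloop
 endfacet
 facet normal -0.371 -0.928 0.000
  outer loop
   vertex 1.7 1.6 3.4
   vertex 0.7 2.0 0.4
   vertex 3.2 1.0 0.6
  endloop
 endfacet
 facet normal -0.937 -0.204 0.285
  outer loop
   vertex 1.7 1.6 3.4
   vertex 1.2 3.2 2.9
   vertex 0.7 2.0 0.4
  endloop
 endfacet
 facet normal -0.356 0.176 0.918
  outer loop
   vertex 1.7 1.6 3.4
   vertex 2.5 2.7 3.5
   vertex 1.2 3.2 2.9
  endloop
 endfacet
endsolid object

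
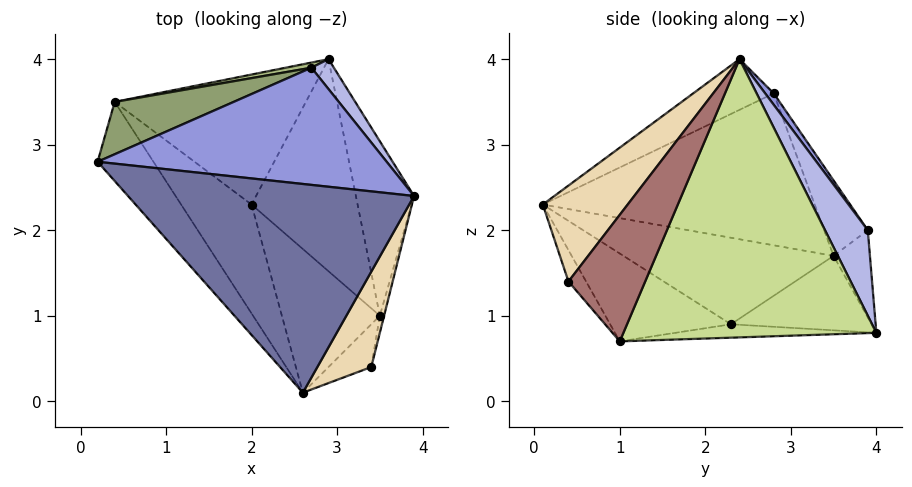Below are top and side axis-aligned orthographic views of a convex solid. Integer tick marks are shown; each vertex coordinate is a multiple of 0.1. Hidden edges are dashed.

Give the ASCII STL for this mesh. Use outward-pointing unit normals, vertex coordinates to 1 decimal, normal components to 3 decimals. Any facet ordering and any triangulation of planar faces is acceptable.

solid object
 facet normal -0.148 -0.533 0.833
  outer loop
   vertex 2.6 0.1 2.3
   vertex 3.9 2.4 4.0
   vertex 0.2 2.8 3.6
  endloop
 endfacet
 facet normal -0.780 -0.556 -0.287
  outer loop
   vertex 0.4 3.5 1.7
   vertex 2.6 0.1 2.3
   vertex 0.2 2.8 3.6
  endloop
 endfacet
 facet normal 0.023 0.806 0.591
  outer loop
   vertex 2.7 3.9 2.0
   vertex 0.2 2.8 3.6
   vertex 3.9 2.4 4.0
  endloop
 endfacet
 facet normal 0.647 0.744 0.170
  outer loop
   vertex 2.7 3.9 2.0
   vertex 3.9 2.4 4.0
   vertex 2.9 4.0 0.8
  endloop
 endfacet
 facet normal -0.203 0.926 0.320
  outer loop
   vertex 2.7 3.9 2.0
   vertex 0.4 3.5 1.7
   vertex 0.2 2.8 3.6
  endloop
 endfacet
 facet normal -0.178 0.983 0.052
  outer loop
   vertex 2.7 3.9 2.0
   vertex 2.9 4.0 0.8
   vertex 0.4 3.5 1.7
  endloop
 endfacet
 facet normal 0.959 0.199 -0.201
  outer loop
   vertex 3.5 1.0 0.7
   vertex 2.9 4.0 0.8
   vertex 3.9 2.4 4.0
  endloop
 endfacet
 facet normal -0.360 0.136 -0.923
  outer loop
   vertex 2.0 2.3 0.9
   vertex 0.4 3.5 1.7
   vertex 2.9 4.0 0.8
  endloop
 endfacet
 facet normal -0.125 0.008 -0.992
  outer loop
   vertex 2.0 2.3 0.9
   vertex 2.9 4.0 0.8
   vertex 3.5 1.0 0.7
  endloop
 endfacet
 facet normal -0.661 -0.523 -0.538
  outer loop
   vertex 2.0 2.3 0.9
   vertex 2.6 0.1 2.3
   vertex 0.4 3.5 1.7
  endloop
 endfacet
 facet normal -0.558 -0.548 -0.623
  outer loop
   vertex 2.0 2.3 0.9
   vertex 3.5 1.0 0.7
   vertex 2.6 0.1 2.3
  endloop
 endfacet
 facet normal 0.663 -0.650 0.372
  outer loop
   vertex 3.4 0.4 1.4
   vertex 3.9 2.4 4.0
   vertex 2.6 0.1 2.3
  endloop
 endfacet
 facet normal 0.979 -0.202 -0.033
  outer loop
   vertex 3.4 0.4 1.4
   vertex 3.5 1.0 0.7
   vertex 3.9 2.4 4.0
  endloop
 endfacet
 facet normal -0.452 -0.644 -0.617
  outer loop
   vertex 3.4 0.4 1.4
   vertex 2.6 0.1 2.3
   vertex 3.5 1.0 0.7
  endloop
 endfacet
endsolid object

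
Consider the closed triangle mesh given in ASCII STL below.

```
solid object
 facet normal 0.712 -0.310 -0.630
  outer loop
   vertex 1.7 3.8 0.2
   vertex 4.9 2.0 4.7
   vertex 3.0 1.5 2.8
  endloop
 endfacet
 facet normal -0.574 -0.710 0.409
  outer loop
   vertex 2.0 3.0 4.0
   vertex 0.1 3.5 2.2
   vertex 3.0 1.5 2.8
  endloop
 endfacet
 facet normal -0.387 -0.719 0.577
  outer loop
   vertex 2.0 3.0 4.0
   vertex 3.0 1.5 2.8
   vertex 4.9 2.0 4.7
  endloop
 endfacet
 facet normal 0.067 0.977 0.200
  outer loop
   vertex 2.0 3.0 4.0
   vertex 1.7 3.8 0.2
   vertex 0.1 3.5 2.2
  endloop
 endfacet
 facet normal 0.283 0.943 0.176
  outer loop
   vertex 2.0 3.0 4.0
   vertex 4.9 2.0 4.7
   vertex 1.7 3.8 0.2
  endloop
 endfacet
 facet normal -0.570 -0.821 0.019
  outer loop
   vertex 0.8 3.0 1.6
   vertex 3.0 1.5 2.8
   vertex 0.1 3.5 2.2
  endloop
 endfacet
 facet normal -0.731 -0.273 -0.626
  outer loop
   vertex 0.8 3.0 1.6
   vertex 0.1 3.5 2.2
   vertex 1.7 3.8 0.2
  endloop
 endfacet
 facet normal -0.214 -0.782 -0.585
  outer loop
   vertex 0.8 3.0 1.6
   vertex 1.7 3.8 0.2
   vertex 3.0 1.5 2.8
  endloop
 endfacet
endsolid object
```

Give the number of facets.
8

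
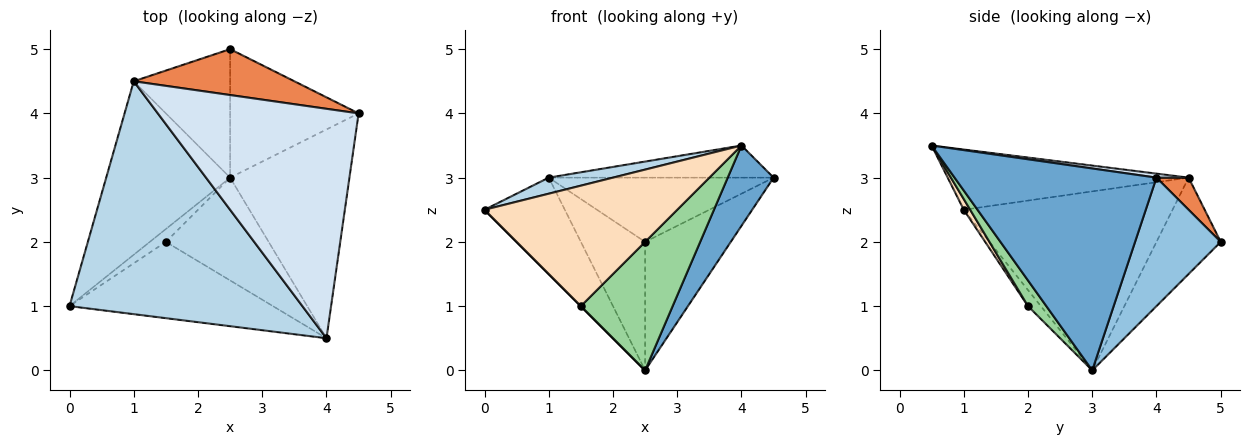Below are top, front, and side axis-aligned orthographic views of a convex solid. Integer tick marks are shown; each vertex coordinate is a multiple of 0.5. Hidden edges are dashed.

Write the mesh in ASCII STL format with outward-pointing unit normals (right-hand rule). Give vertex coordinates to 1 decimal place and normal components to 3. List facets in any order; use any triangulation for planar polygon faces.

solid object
 facet normal 0.845 -0.192 -0.499
  outer loop
   vertex 2.5 3.0 0.0
   vertex 4.5 4.0 3.0
   vertex 4.0 0.5 3.5
  endloop
 endfacet
 facet normal 0.577 0.577 -0.577
  outer loop
   vertex 2.5 5.0 2.0
   vertex 4.5 4.0 3.0
   vertex 2.5 3.0 0.0
  endloop
 endfacet
 facet normal -0.250 -0.067 0.966
  outer loop
   vertex 1.0 4.5 3.0
   vertex 0.0 1.0 2.5
   vertex 4.0 0.5 3.5
  endloop
 endfacet
 facet normal 0.020 0.139 0.990
  outer loop
   vertex 1.0 4.5 3.0
   vertex 4.0 0.5 3.5
   vertex 4.5 4.0 3.0
  endloop
 endfacet
 facet normal 0.115 0.808 0.577
  outer loop
   vertex 1.0 4.5 3.0
   vertex 4.5 4.0 3.0
   vertex 2.5 5.0 2.0
  endloop
 endfacet
 facet normal -0.784 0.302 -0.543
  outer loop
   vertex 1.0 4.5 3.0
   vertex 2.5 3.0 0.0
   vertex 0.0 1.0 2.5
  endloop
 endfacet
 facet normal -0.577 0.577 -0.577
  outer loop
   vertex 1.0 4.5 3.0
   vertex 2.5 5.0 2.0
   vertex 2.5 3.0 0.0
  endloop
 endfacet
 facet normal 0.028 -0.844 -0.535
  outer loop
   vertex 1.5 2.0 1.0
   vertex 4.0 0.5 3.5
   vertex 0.0 1.0 2.5
  endloop
 endfacet
 facet normal -0.707 0.000 -0.707
  outer loop
   vertex 1.5 2.0 1.0
   vertex 0.0 1.0 2.5
   vertex 2.5 3.0 0.0
  endloop
 endfacet
 facet normal 0.154 -0.772 -0.617
  outer loop
   vertex 1.5 2.0 1.0
   vertex 2.5 3.0 0.0
   vertex 4.0 0.5 3.5
  endloop
 endfacet
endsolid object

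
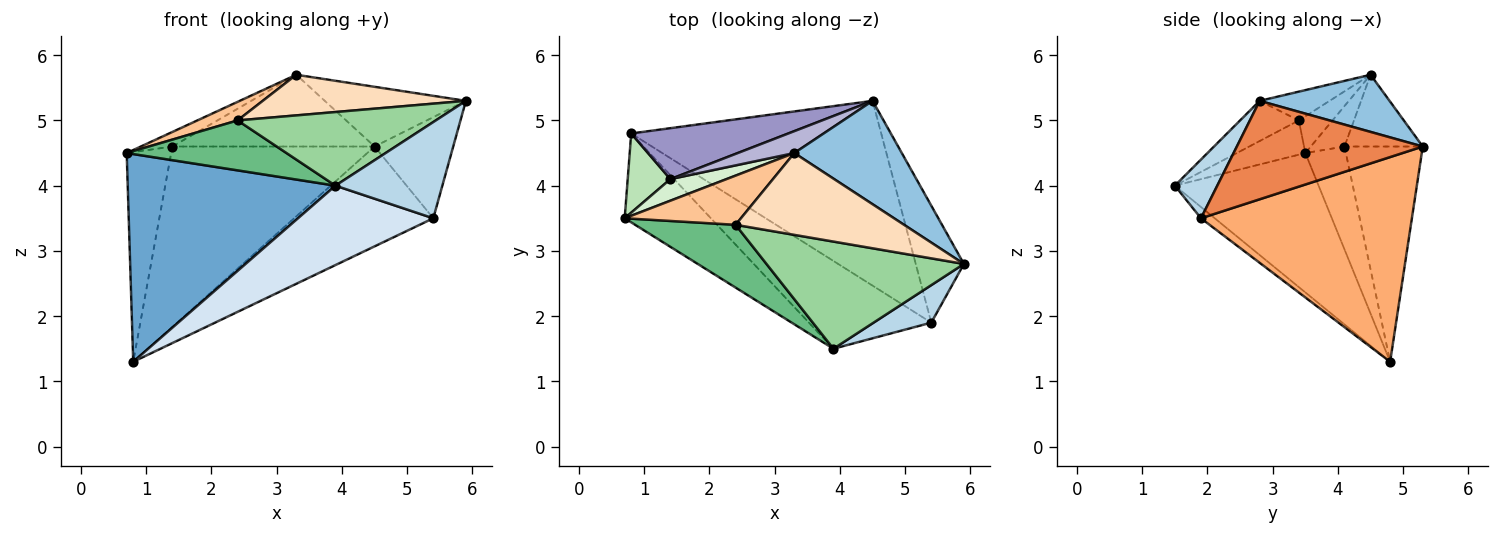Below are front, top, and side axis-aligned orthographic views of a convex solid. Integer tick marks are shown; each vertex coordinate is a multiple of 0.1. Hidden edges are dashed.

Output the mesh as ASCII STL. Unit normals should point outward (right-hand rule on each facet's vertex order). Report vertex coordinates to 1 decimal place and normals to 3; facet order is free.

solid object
 facet normal -0.537 -0.776 -0.332
  outer loop
   vertex 3.9 1.5 4.0
   vertex 0.7 3.5 4.5
   vertex 0.8 4.8 1.3
  endloop
 endfacet
 facet normal 0.418 0.454 0.787
  outer loop
   vertex 3.3 4.5 5.7
   vertex 5.9 2.8 5.3
   vertex 4.5 5.3 4.6
  endloop
 endfacet
 facet normal 0.347 -0.874 0.341
  outer loop
   vertex 5.4 1.9 3.5
   vertex 5.9 2.8 5.3
   vertex 3.9 1.5 4.0
  endloop
 endfacet
 facet normal -0.068 -0.669 -0.740
  outer loop
   vertex 5.4 1.9 3.5
   vertex 3.9 1.5 4.0
   vertex 0.8 4.8 1.3
  endloop
 endfacet
 facet normal 0.840 0.355 -0.411
  outer loop
   vertex 5.4 1.9 3.5
   vertex 4.5 5.3 4.6
   vertex 5.9 2.8 5.3
  endloop
 endfacet
 facet normal 0.585 0.386 -0.714
  outer loop
   vertex 5.4 1.9 3.5
   vertex 0.8 4.8 1.3
   vertex 4.5 5.3 4.6
  endloop
 endfacet
 facet normal -0.284 -0.339 0.897
  outer loop
   vertex 2.4 3.4 5.0
   vertex 3.3 4.5 5.7
   vertex 0.7 3.5 4.5
  endloop
 endfacet
 facet normal -0.151 -0.440 0.885
  outer loop
   vertex 2.4 3.4 5.0
   vertex 5.9 2.8 5.3
   vertex 3.3 4.5 5.7
  endloop
 endfacet
 facet normal -0.258 -0.601 0.756
  outer loop
   vertex 2.4 3.4 5.0
   vertex 0.7 3.5 4.5
   vertex 3.9 1.5 4.0
  endloop
 endfacet
 facet normal -0.165 -0.558 0.813
  outer loop
   vertex 2.4 3.4 5.0
   vertex 3.9 1.5 4.0
   vertex 5.9 2.8 5.3
  endloop
 endfacet
 facet normal -0.649 0.712 0.269
  outer loop
   vertex 1.4 4.1 4.6
   vertex 0.8 4.8 1.3
   vertex 0.7 3.5 4.5
  endloop
 endfacet
 facet normal -0.513 0.480 0.712
  outer loop
   vertex 1.4 4.1 4.6
   vertex 0.7 3.5 4.5
   vertex 3.3 4.5 5.7
  endloop
 endfacet
 facet normal -0.349 0.902 0.255
  outer loop
   vertex 1.4 4.1 4.6
   vertex 4.5 5.3 4.6
   vertex 0.8 4.8 1.3
  endloop
 endfacet
 facet normal -0.347 0.897 0.274
  outer loop
   vertex 1.4 4.1 4.6
   vertex 3.3 4.5 5.7
   vertex 4.5 5.3 4.6
  endloop
 endfacet
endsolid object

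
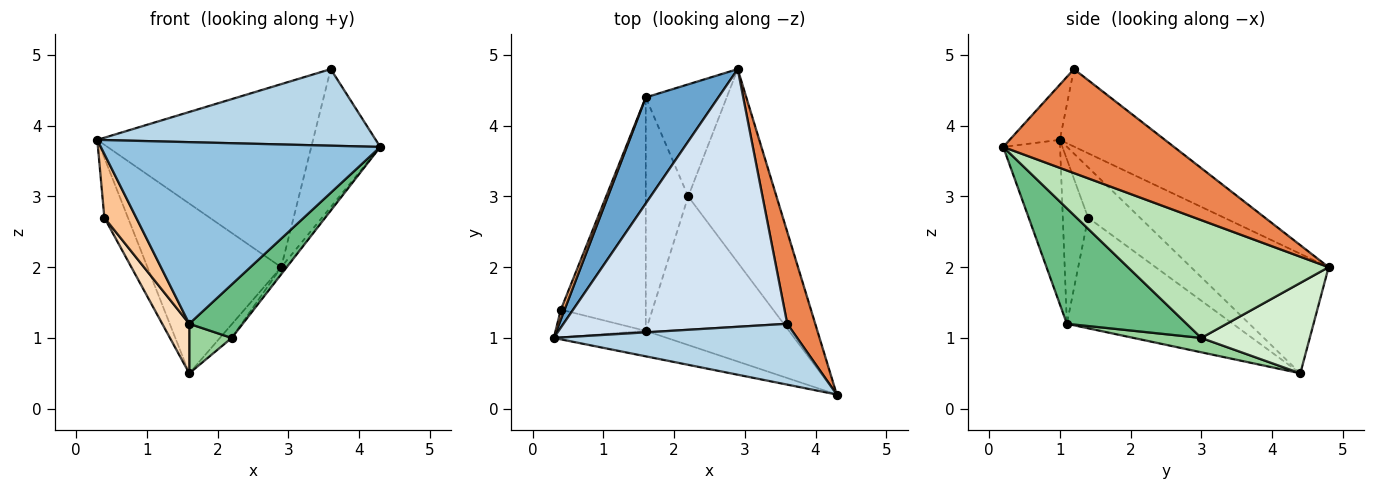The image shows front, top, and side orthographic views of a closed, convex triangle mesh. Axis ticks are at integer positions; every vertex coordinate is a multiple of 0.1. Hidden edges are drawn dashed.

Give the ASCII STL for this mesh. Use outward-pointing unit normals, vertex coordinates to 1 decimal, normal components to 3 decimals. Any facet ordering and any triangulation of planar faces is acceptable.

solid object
 facet normal -0.657 0.639 0.399
  outer loop
   vertex 1.6 4.4 0.5
   vertex 0.3 1.0 3.8
   vertex 2.9 4.8 2.0
  endloop
 endfacet
 facet normal -0.198 -0.971 -0.136
  outer loop
   vertex 1.6 1.1 1.2
   vertex 4.3 0.2 3.7
   vertex 0.3 1.0 3.8
  endloop
 endfacet
 facet normal -0.140 -0.775 0.616
  outer loop
   vertex 3.6 1.2 4.8
   vertex 0.3 1.0 3.8
   vertex 4.3 0.2 3.7
  endloop
 endfacet
 facet normal -0.272 0.557 0.785
  outer loop
   vertex 3.6 1.2 4.8
   vertex 2.9 4.8 2.0
   vertex 0.3 1.0 3.8
  endloop
 endfacet
 facet normal 0.900 0.363 0.242
  outer loop
   vertex 3.6 1.2 4.8
   vertex 4.3 0.2 3.7
   vertex 2.9 4.8 2.0
  endloop
 endfacet
 facet normal -0.908 0.413 0.068
  outer loop
   vertex 0.4 1.4 2.7
   vertex 0.3 1.0 3.8
   vertex 1.6 4.4 0.5
  endloop
 endfacet
 facet normal -0.589 -0.741 -0.323
  outer loop
   vertex 0.4 1.4 2.7
   vertex 1.6 1.1 1.2
   vertex 0.3 1.0 3.8
  endloop
 endfacet
 facet normal -0.787 -0.128 -0.604
  outer loop
   vertex 0.4 1.4 2.7
   vertex 1.6 4.4 0.5
   vertex 1.6 1.1 1.2
  endloop
 endfacet
 facet normal 0.604 -0.270 -0.750
  outer loop
   vertex 2.2 3.0 1.0
   vertex 4.3 0.2 3.7
   vertex 1.6 1.1 1.2
  endloop
 endfacet
 facet normal 0.314 -0.197 -0.929
  outer loop
   vertex 2.2 3.0 1.0
   vertex 1.6 1.1 1.2
   vertex 1.6 4.4 0.5
  endloop
 endfacet
 facet normal 0.800 0.022 -0.600
  outer loop
   vertex 2.2 3.0 1.0
   vertex 2.9 4.8 2.0
   vertex 4.3 0.2 3.7
  endloop
 endfacet
 facet normal 0.742 0.081 -0.665
  outer loop
   vertex 2.2 3.0 1.0
   vertex 1.6 4.4 0.5
   vertex 2.9 4.8 2.0
  endloop
 endfacet
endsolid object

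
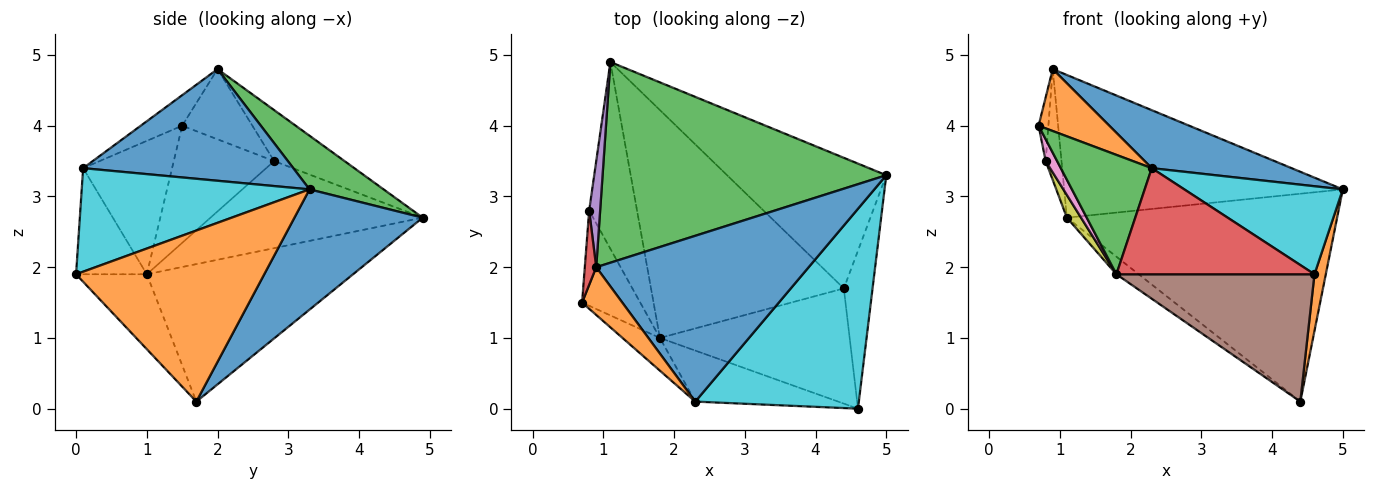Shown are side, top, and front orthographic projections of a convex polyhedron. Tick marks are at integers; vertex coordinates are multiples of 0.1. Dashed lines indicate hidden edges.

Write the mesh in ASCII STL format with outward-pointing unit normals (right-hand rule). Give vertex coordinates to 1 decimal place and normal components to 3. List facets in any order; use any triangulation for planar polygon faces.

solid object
 facet normal 0.373 0.786 -0.494
  outer loop
   vertex 4.4 1.7 0.1
   vertex 1.1 4.9 2.7
   vertex 5.0 3.3 3.1
  endloop
 endfacet
 facet normal 0.984 -0.059 -0.165
  outer loop
   vertex 4.6 0.0 1.9
   vertex 4.4 1.7 0.1
   vertex 5.0 3.3 3.1
  endloop
 endfacet
 facet normal 0.152 0.573 0.805
  outer loop
   vertex 0.9 2.0 4.8
   vertex 5.0 3.3 3.1
   vertex 1.1 4.9 2.7
  endloop
 endfacet
 facet normal -0.978 0.136 0.159
  outer loop
   vertex 0.8 2.8 3.5
   vertex 0.7 1.5 4.0
   vertex 0.9 2.0 4.8
  endloop
 endfacet
 facet normal -0.955 0.215 0.206
  outer loop
   vertex 0.8 2.8 3.5
   vertex 0.9 2.0 4.8
   vertex 1.1 4.9 2.7
  endloop
 endfacet
 facet normal -0.256 -0.717 -0.649
  outer loop
   vertex 1.8 1.0 1.9
   vertex 4.4 1.7 0.1
   vertex 4.6 0.0 1.9
  endloop
 endfacet
 facet normal -0.891 -0.102 -0.443
  outer loop
   vertex 1.8 1.0 1.9
   vertex 0.7 1.5 4.0
   vertex 0.8 2.8 3.5
  endloop
 endfacet
 facet normal -0.579 0.063 -0.813
  outer loop
   vertex 1.8 1.0 1.9
   vertex 1.1 4.9 2.7
   vertex 4.4 1.7 0.1
  endloop
 endfacet
 facet normal -0.875 -0.058 -0.481
  outer loop
   vertex 1.8 1.0 1.9
   vertex 0.8 2.8 3.5
   vertex 1.1 4.9 2.7
  endloop
 endfacet
 facet normal 0.501 -0.349 0.792
  outer loop
   vertex 2.3 0.1 3.4
   vertex 4.6 0.0 1.9
   vertex 5.0 3.3 3.1
  endloop
 endfacet
 facet normal 0.444 -0.296 0.846
  outer loop
   vertex 2.3 0.1 3.4
   vertex 5.0 3.3 3.1
   vertex 0.9 2.0 4.8
  endloop
 endfacet
 facet normal -0.421 -0.718 0.554
  outer loop
   vertex 2.3 0.1 3.4
   vertex 0.9 2.0 4.8
   vertex 0.7 1.5 4.0
  endloop
 endfacet
 facet normal -0.686 -0.702 -0.192
  outer loop
   vertex 2.3 0.1 3.4
   vertex 0.7 1.5 4.0
   vertex 1.8 1.0 1.9
  endloop
 endfacet
 facet normal -0.306 -0.858 -0.413
  outer loop
   vertex 2.3 0.1 3.4
   vertex 1.8 1.0 1.9
   vertex 4.6 0.0 1.9
  endloop
 endfacet
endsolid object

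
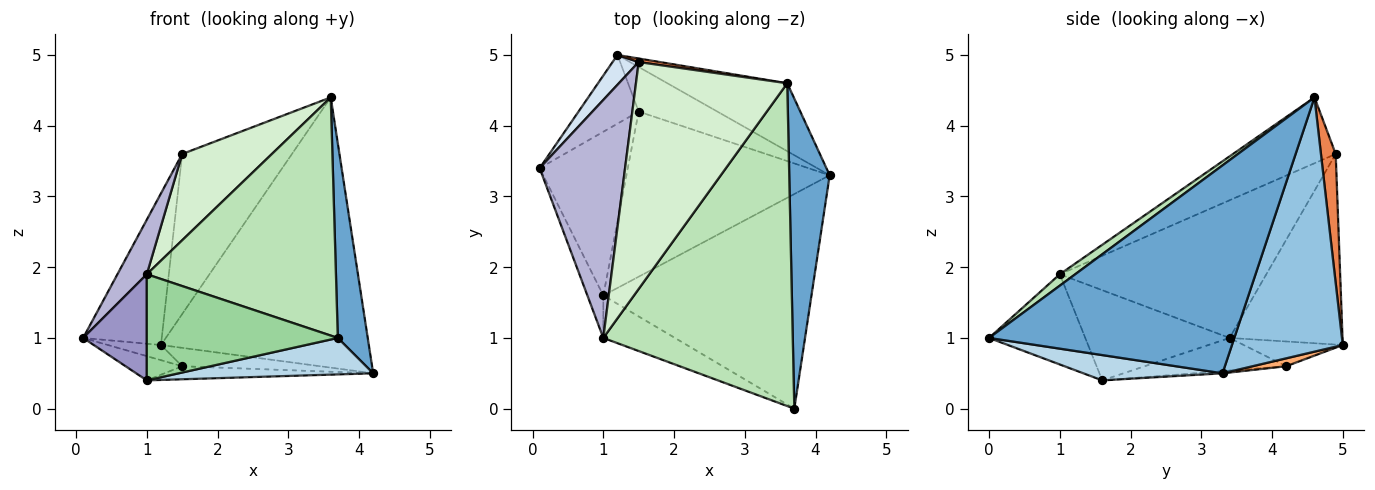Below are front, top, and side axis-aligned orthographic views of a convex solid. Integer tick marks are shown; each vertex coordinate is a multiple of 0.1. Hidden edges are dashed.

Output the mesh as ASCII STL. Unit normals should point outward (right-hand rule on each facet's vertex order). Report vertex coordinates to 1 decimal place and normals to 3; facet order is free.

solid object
 facet normal 0.975 -0.119 0.190
  outer loop
   vertex 3.6 4.6 4.4
   vertex 3.7 0.0 1.0
   vertex 4.2 3.3 0.5
  endloop
 endfacet
 facet normal 0.459 0.861 -0.216
  outer loop
   vertex 1.2 5.0 0.9
   vertex 3.6 4.6 4.4
   vertex 4.2 3.3 0.5
  endloop
 endfacet
 facet normal 0.119 -0.166 -0.979
  outer loop
   vertex 1.0 1.6 0.4
   vertex 4.2 3.3 0.5
   vertex 3.7 0.0 1.0
  endloop
 endfacet
 facet normal -0.816 0.568 0.112
  outer loop
   vertex 1.5 4.9 3.6
   vertex 1.2 5.0 0.9
   vertex 0.1 3.4 1.0
  endloop
 endfacet
 facet normal 0.133 0.991 0.022
  outer loop
   vertex 1.5 4.9 3.6
   vertex 3.6 4.6 4.4
   vertex 1.2 5.0 0.9
  endloop
 endfacet
 facet normal 0.093 0.380 -0.920
  outer loop
   vertex 1.5 4.2 0.6
   vertex 1.2 5.0 0.9
   vertex 4.2 3.3 0.5
  endloop
 endfacet
 facet normal -0.011 0.079 -0.997
  outer loop
   vertex 1.5 4.2 0.6
   vertex 4.2 3.3 0.5
   vertex 1.0 1.6 0.4
  endloop
 endfacet
 facet normal -0.373 0.200 -0.906
  outer loop
   vertex 1.5 4.2 0.6
   vertex 0.1 3.4 1.0
   vertex 1.2 5.0 0.9
  endloop
 endfacet
 facet normal -0.344 0.138 -0.929
  outer loop
   vertex 1.5 4.2 0.6
   vertex 1.0 1.6 0.4
   vertex 0.1 3.4 1.0
  endloop
 endfacet
 facet normal -0.424 -0.841 -0.336
  outer loop
   vertex 1.0 1.0 1.9
   vertex 1.0 1.6 0.4
   vertex 3.7 0.0 1.0
  endloop
 endfacet
 facet normal 0.048 -0.593 0.804
  outer loop
   vertex 1.0 1.0 1.9
   vertex 3.7 0.0 1.0
   vertex 3.6 4.6 4.4
  endloop
 endfacet
 facet normal -0.377 -0.329 0.866
  outer loop
   vertex 1.0 1.0 1.9
   vertex 3.6 4.6 4.4
   vertex 1.5 4.9 3.6
  endloop
 endfacet
 facet normal -0.903 -0.398 -0.159
  outer loop
   vertex 1.0 1.0 1.9
   vertex 0.1 3.4 1.0
   vertex 1.0 1.6 0.4
  endloop
 endfacet
 facet normal -0.844 -0.120 0.523
  outer loop
   vertex 1.0 1.0 1.9
   vertex 1.5 4.9 3.6
   vertex 0.1 3.4 1.0
  endloop
 endfacet
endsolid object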